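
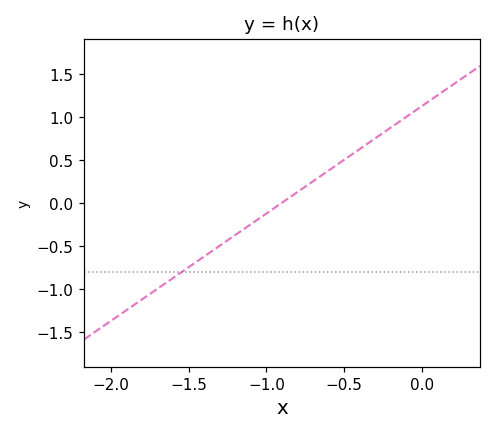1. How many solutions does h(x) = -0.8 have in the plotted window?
1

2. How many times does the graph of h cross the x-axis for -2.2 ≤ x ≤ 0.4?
1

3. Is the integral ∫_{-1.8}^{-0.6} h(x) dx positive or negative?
negative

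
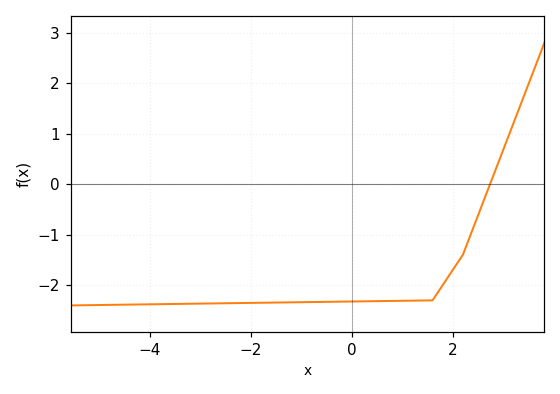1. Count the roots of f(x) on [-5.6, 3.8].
1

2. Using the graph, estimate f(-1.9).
-2.35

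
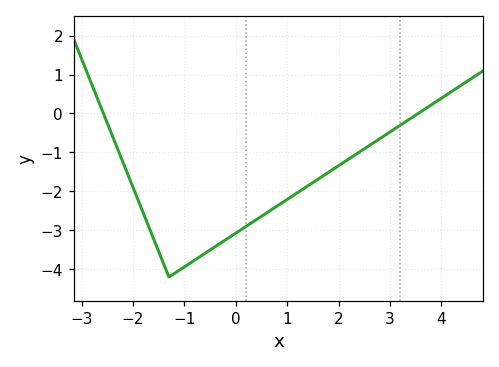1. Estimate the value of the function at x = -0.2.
-3.2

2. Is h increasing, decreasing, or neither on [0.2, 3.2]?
increasing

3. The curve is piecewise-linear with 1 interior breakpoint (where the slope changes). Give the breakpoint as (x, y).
(-1.3, -4.2)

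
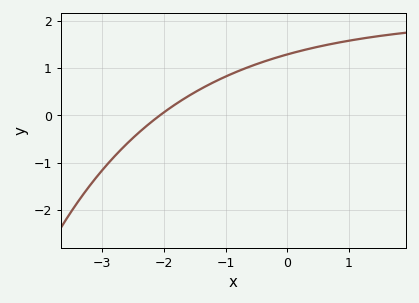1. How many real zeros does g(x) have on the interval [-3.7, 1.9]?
1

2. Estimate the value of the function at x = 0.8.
1.5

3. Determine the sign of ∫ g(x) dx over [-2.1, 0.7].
positive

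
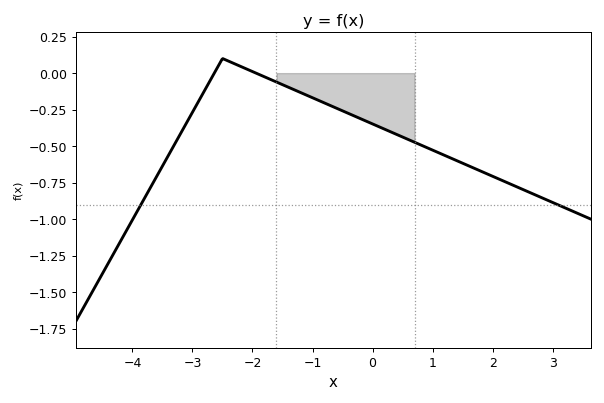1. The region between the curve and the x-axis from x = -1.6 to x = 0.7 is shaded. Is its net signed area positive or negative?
negative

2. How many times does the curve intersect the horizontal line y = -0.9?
2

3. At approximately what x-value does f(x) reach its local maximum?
-2.5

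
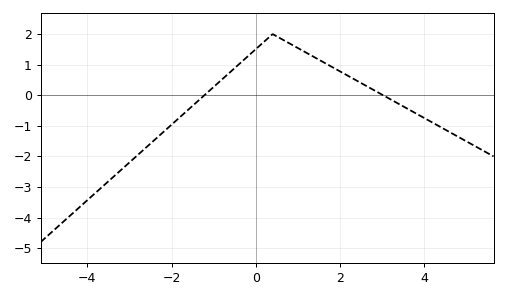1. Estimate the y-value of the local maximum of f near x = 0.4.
2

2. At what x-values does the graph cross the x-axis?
-1.2, 3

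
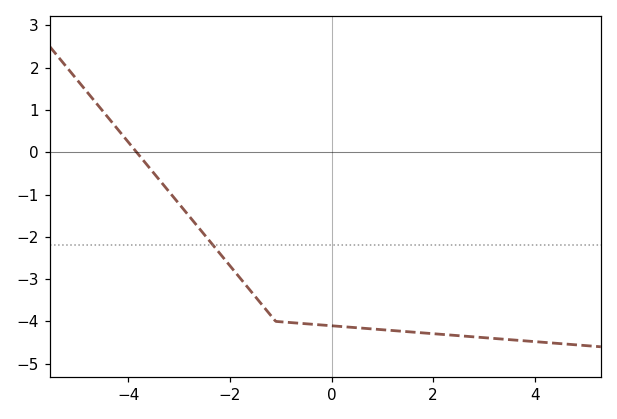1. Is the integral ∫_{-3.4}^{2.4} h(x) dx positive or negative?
negative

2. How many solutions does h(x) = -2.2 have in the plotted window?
1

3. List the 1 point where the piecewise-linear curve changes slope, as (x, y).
(-1.1, -4)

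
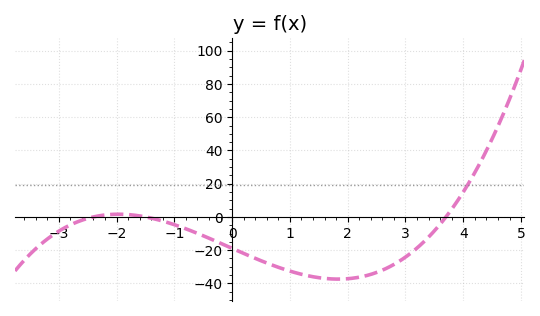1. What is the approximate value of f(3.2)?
-18.7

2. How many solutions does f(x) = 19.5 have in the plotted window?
1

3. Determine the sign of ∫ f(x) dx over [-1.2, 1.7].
negative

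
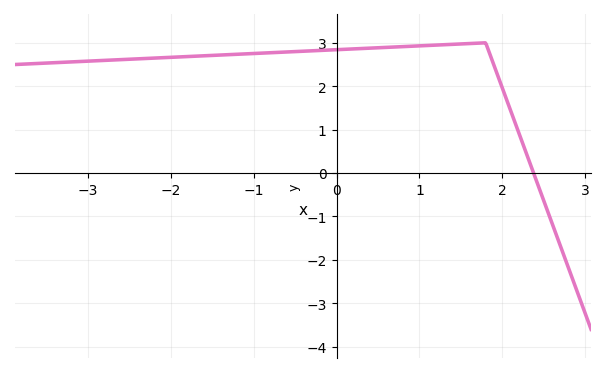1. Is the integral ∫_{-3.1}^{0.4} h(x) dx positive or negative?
positive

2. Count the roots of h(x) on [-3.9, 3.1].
1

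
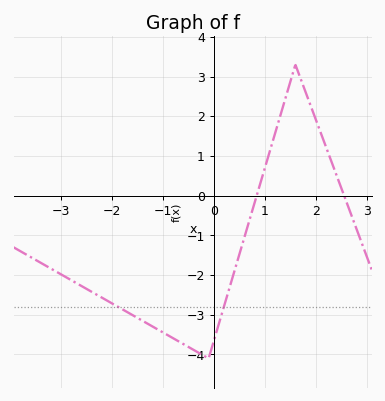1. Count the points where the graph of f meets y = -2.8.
2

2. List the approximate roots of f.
0.8, 2.6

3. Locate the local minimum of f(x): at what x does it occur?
-0.1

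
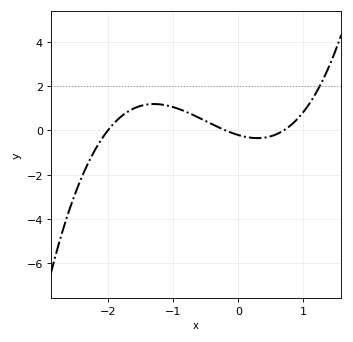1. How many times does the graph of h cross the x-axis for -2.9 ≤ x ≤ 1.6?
3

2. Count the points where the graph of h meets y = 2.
1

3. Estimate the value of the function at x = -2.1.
-0.4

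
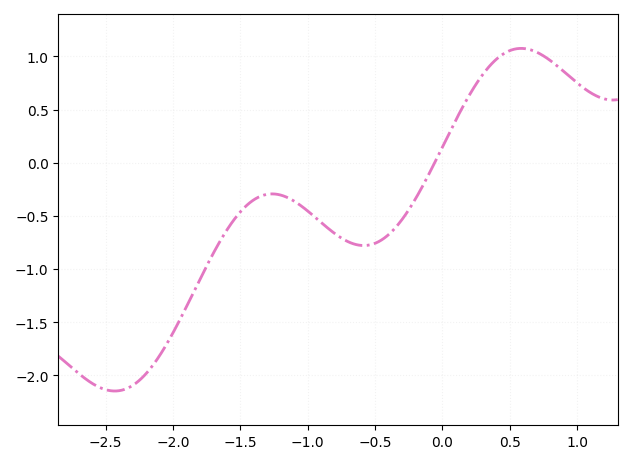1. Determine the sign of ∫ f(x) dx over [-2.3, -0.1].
negative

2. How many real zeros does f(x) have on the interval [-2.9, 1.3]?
1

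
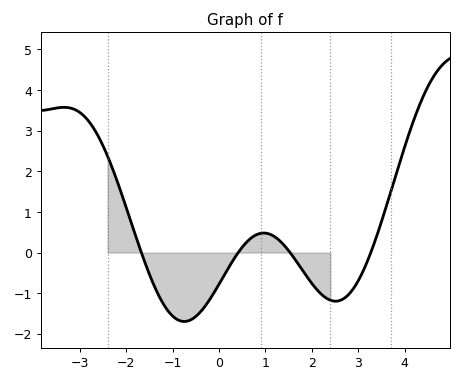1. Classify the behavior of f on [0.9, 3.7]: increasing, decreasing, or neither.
neither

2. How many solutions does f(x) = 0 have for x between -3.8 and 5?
4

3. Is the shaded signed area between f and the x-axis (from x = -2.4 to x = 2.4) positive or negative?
negative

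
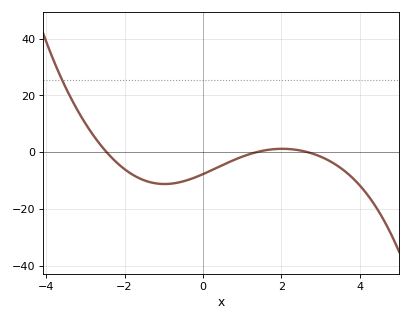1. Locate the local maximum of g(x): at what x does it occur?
2.03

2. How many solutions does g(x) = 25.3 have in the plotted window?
1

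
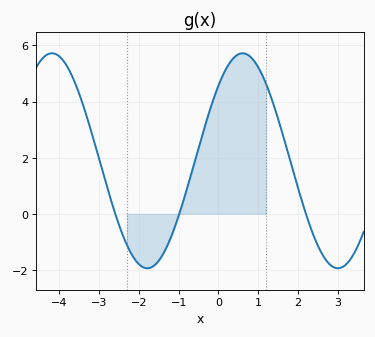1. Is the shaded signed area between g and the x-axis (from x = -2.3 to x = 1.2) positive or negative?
positive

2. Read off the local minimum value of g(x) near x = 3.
-1.94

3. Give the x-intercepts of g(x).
-2.59, -0.982, 2.2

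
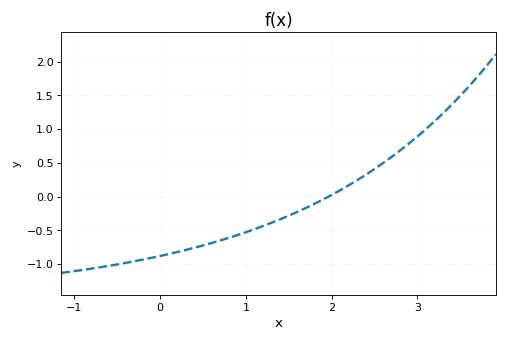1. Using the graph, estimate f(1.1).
-0.5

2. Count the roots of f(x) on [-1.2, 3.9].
1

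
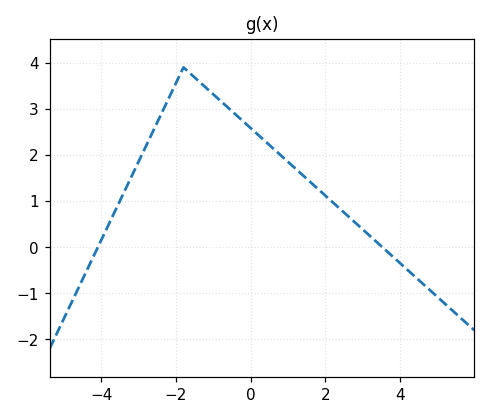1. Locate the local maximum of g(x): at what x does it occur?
-1.8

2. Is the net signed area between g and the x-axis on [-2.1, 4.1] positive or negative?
positive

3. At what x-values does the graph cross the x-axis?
-4.09, 3.53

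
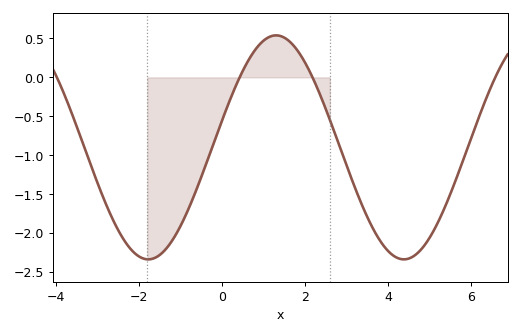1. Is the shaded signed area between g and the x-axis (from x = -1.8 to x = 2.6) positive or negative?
negative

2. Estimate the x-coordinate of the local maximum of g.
1.4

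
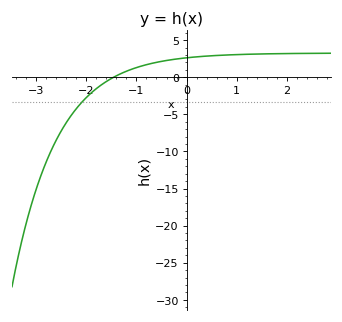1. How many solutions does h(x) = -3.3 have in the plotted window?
1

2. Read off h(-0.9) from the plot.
1.51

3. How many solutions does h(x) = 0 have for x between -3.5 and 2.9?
1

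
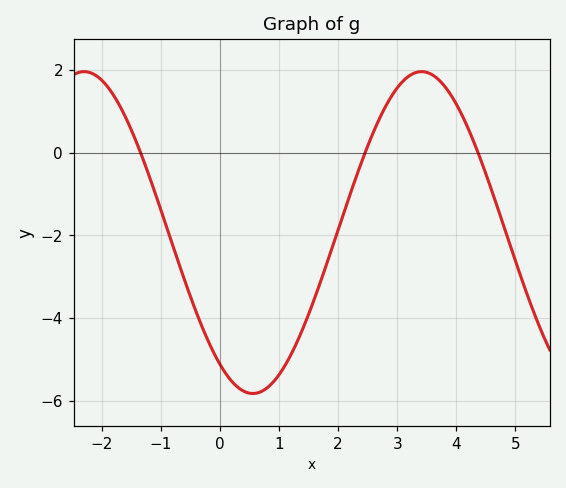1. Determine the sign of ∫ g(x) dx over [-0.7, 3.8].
negative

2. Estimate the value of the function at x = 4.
1.17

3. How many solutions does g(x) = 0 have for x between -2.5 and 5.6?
3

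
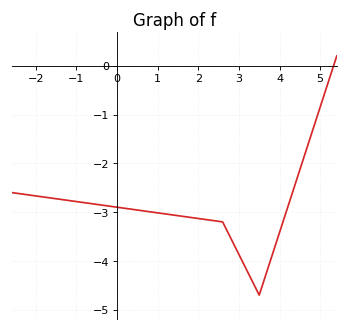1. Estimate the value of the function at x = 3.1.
-4.03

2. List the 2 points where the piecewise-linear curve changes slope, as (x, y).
(2.6, -3.2); (3.5, -4.7)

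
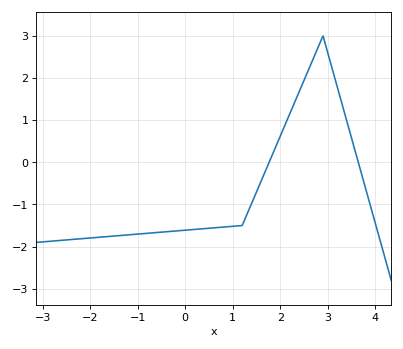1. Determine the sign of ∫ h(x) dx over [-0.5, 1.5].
negative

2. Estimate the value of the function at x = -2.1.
-1.8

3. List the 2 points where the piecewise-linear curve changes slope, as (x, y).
(1.2, -1.5); (2.9, 3)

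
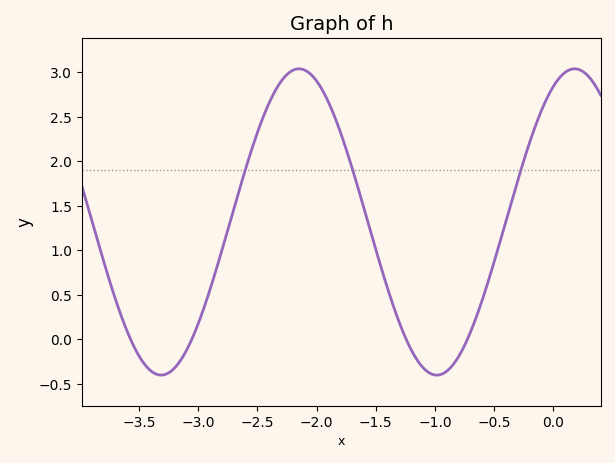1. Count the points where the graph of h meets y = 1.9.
3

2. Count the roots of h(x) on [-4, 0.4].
4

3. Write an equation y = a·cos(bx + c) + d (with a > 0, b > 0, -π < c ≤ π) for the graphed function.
y = 1.72cos(2.7x - 0.482) + 1.32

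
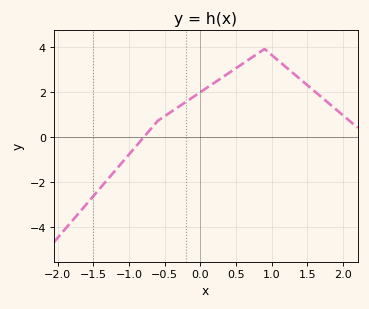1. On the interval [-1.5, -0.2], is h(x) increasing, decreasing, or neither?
increasing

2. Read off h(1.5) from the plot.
2.2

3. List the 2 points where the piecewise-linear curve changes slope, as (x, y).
(-0.6, 0.7); (0.9, 3.9)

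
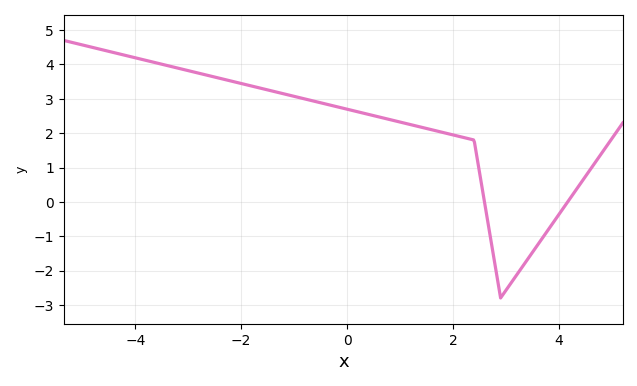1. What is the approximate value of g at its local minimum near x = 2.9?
-2.79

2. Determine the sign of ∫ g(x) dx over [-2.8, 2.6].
positive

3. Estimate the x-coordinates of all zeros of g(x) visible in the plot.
2.6, 4.17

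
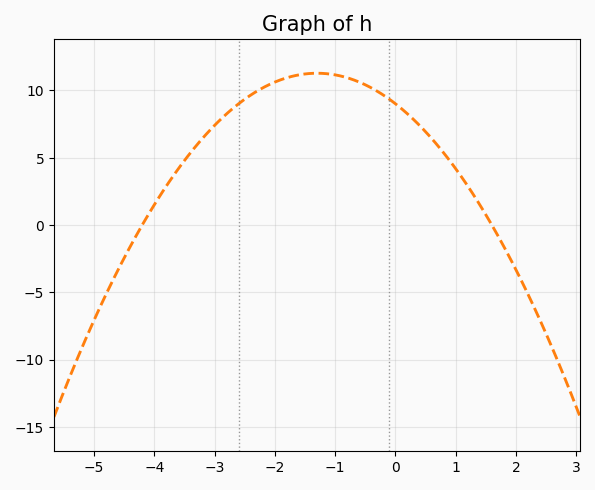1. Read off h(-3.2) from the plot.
6.43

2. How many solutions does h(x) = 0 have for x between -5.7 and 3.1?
2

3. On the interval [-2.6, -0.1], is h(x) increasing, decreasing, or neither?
neither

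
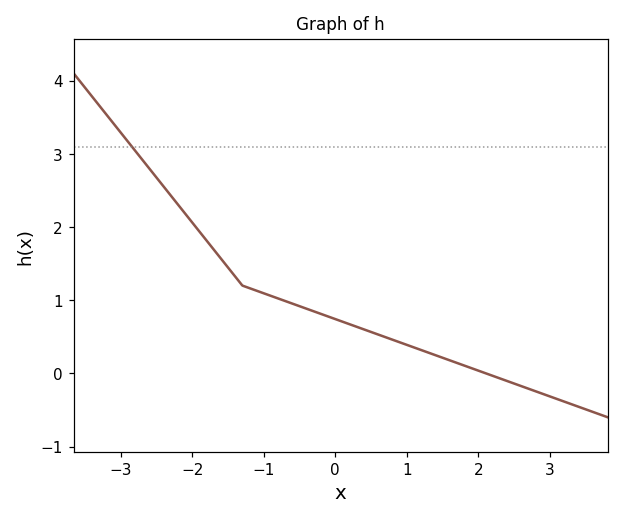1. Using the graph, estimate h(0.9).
0.4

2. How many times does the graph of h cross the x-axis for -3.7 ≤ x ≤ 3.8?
1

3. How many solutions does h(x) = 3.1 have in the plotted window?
1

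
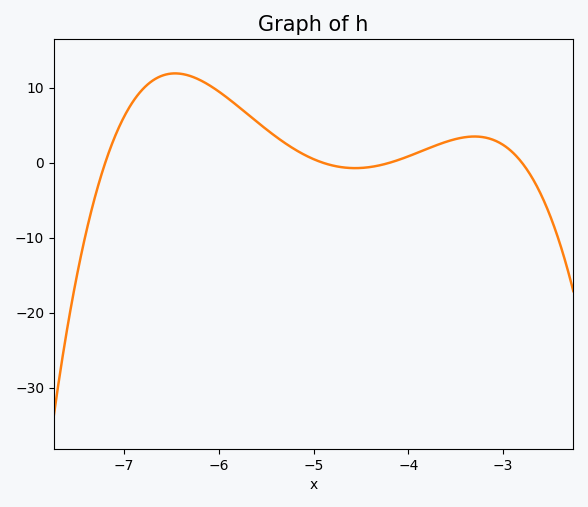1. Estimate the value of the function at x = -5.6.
5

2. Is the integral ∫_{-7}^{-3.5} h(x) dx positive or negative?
positive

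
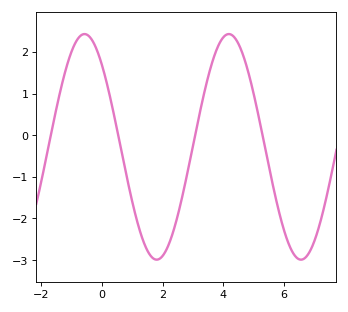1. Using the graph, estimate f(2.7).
-1.3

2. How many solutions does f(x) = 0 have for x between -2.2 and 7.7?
4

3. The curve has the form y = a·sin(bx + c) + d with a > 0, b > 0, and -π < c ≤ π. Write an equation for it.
y = 2.71sin(1.3x + 2.3) - 0.28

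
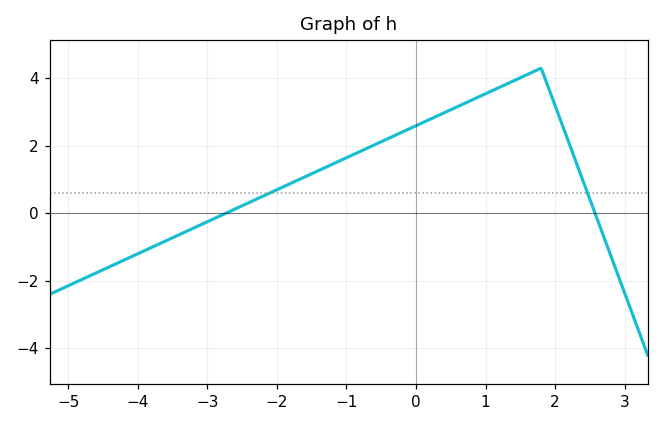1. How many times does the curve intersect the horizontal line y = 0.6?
2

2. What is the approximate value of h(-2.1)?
0.6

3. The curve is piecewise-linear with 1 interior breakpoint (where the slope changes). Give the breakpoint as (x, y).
(1.8, 4.3)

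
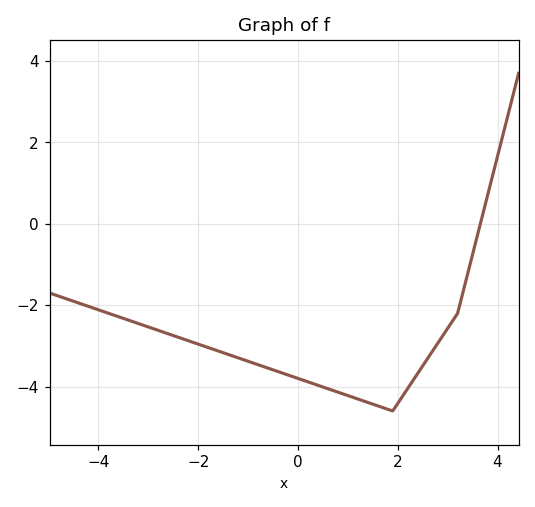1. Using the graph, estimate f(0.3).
-3.93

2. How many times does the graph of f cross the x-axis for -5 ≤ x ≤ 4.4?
1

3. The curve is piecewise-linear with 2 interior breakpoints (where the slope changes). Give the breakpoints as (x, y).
(1.9, -4.6); (3.2, -2.2)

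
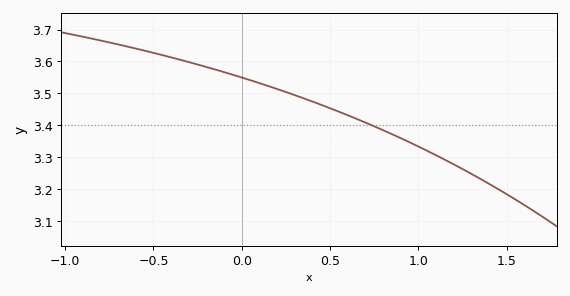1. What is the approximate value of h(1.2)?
3.28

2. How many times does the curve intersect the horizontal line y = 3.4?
1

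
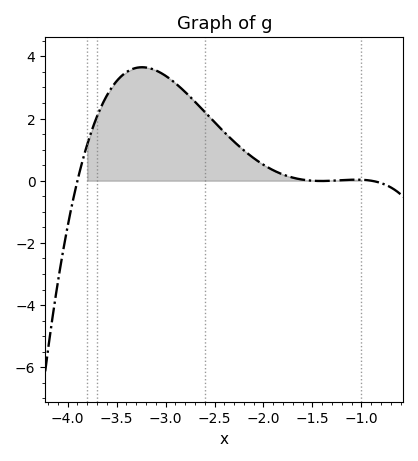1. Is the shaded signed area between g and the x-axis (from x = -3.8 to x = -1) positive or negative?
positive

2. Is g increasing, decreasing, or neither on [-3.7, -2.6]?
neither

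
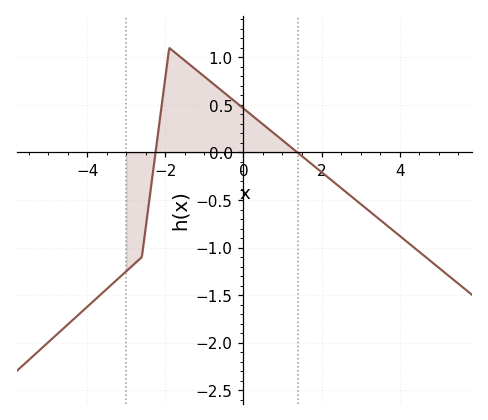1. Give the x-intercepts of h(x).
-2.25, 1.38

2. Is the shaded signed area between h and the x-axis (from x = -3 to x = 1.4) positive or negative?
positive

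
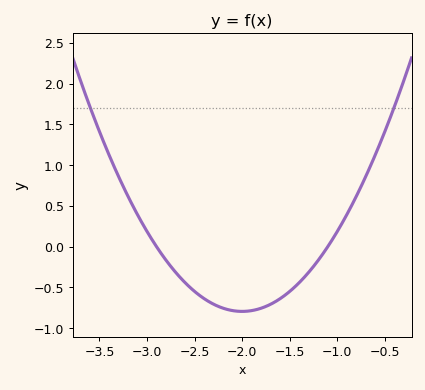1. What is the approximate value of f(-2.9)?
0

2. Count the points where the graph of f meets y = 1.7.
2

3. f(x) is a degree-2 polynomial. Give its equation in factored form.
y = 0.98(x + 2.9)(x + 1.1)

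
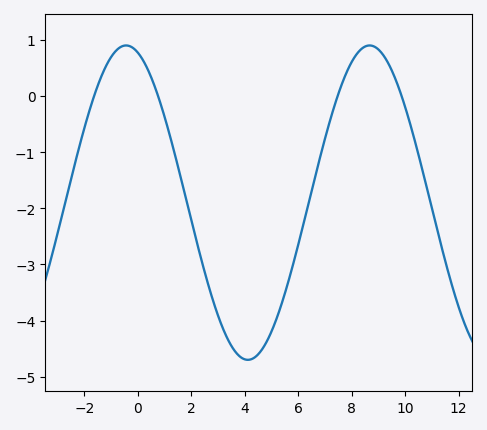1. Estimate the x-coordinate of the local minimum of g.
4.12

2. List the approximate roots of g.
-1.63, 0.761, 7.48, 9.87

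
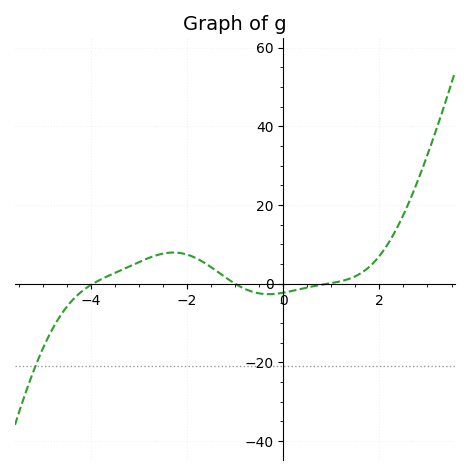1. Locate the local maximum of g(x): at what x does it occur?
-2.28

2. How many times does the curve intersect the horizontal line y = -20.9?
1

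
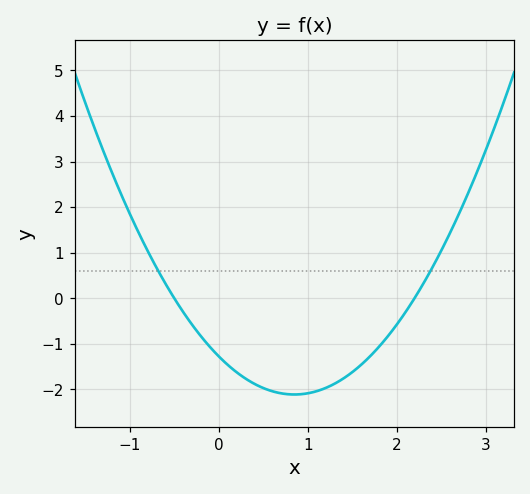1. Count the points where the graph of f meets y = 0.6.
2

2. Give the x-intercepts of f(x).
-0.5, 2.2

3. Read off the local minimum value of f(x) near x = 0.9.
-2.1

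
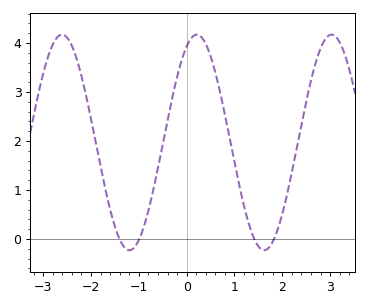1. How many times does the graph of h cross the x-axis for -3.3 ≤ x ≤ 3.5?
4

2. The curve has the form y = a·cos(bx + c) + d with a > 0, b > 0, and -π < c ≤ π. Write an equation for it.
y = 2.2cos(2.23x - 0.472) + 1.97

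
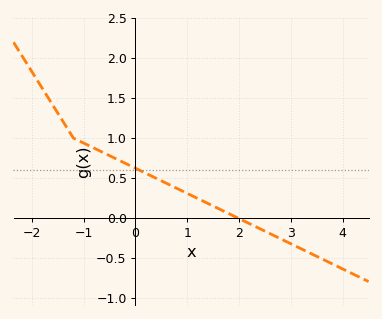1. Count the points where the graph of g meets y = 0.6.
1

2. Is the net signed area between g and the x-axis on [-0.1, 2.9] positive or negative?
positive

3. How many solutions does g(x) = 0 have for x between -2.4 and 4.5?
1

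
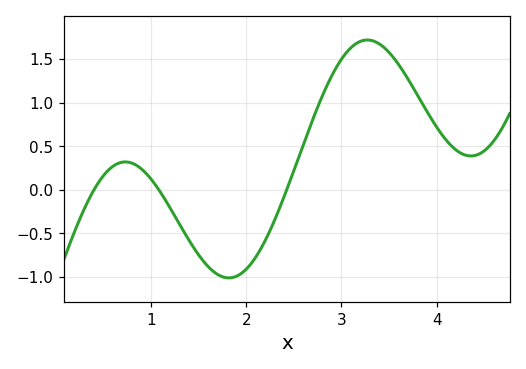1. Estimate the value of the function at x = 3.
1.5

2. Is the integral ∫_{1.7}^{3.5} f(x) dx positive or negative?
positive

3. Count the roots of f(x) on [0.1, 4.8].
3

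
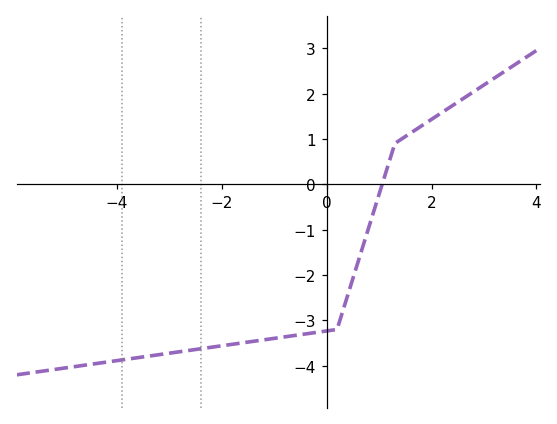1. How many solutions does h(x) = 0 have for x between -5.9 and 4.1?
1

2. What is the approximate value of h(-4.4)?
-3.95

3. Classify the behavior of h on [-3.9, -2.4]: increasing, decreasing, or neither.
increasing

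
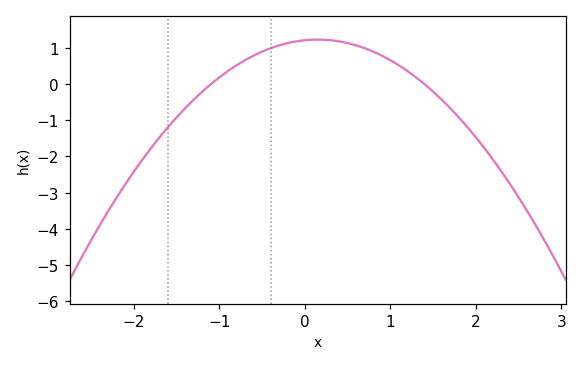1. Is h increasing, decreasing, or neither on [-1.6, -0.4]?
increasing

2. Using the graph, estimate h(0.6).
1.07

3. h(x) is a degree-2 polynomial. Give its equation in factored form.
y = -0.79(x + 1.1)(x - 1.4)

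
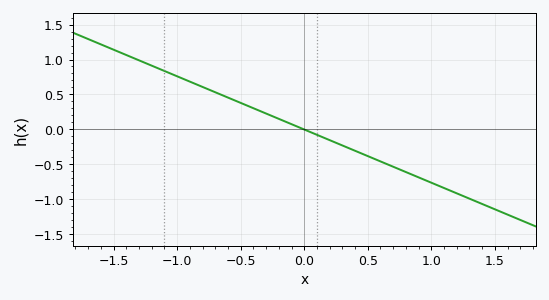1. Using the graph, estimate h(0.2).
-0.15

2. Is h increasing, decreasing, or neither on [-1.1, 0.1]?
decreasing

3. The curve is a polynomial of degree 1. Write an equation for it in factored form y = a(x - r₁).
y = -0.76(x - 0)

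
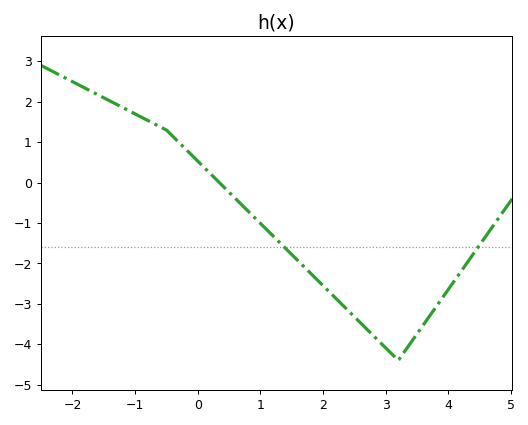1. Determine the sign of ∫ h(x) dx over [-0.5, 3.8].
negative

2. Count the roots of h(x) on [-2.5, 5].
1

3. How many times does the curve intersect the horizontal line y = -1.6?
2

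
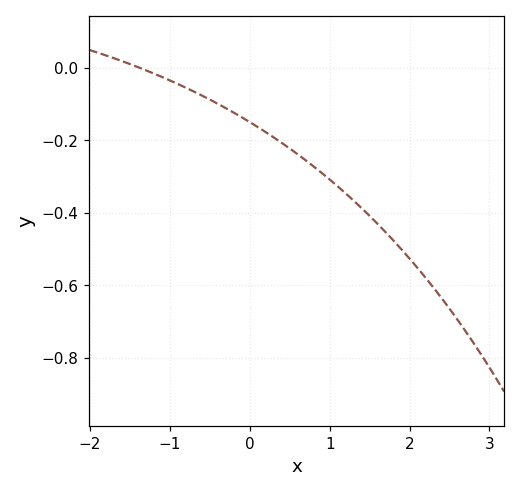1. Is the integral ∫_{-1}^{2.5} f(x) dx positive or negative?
negative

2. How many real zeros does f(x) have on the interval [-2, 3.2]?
1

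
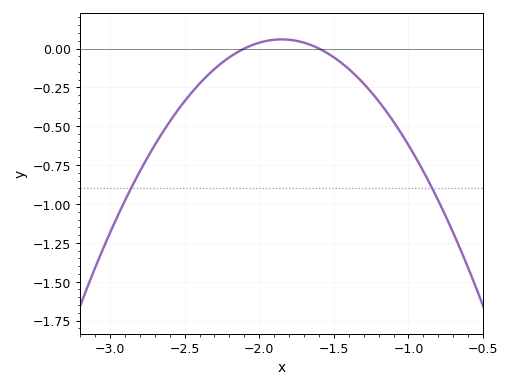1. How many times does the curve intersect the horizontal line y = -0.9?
2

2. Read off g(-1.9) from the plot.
0.06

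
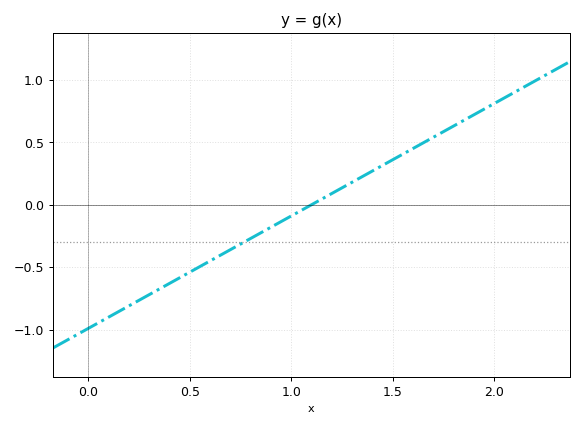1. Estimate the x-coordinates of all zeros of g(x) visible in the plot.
1.1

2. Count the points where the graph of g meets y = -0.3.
1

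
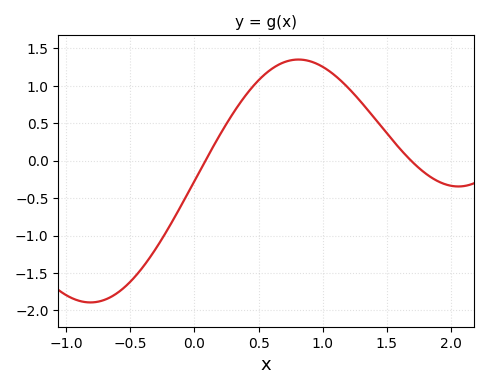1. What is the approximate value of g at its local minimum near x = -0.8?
-1.9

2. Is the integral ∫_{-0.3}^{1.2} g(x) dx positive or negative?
positive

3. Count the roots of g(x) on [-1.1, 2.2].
2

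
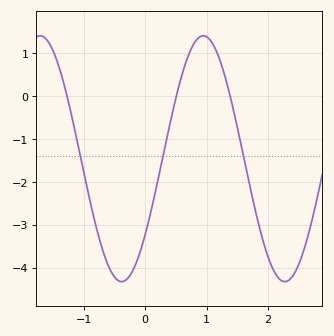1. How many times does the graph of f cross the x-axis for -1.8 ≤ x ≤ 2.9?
3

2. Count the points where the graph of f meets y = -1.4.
3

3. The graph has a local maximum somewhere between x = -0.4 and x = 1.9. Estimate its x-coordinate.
0.946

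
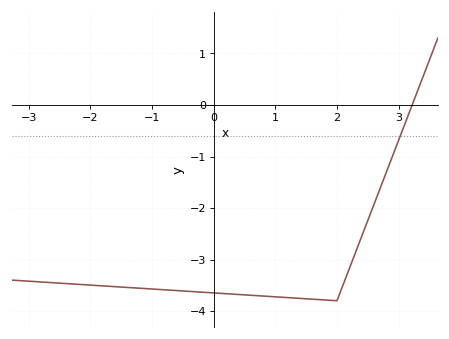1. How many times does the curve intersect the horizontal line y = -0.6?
1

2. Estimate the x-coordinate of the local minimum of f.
2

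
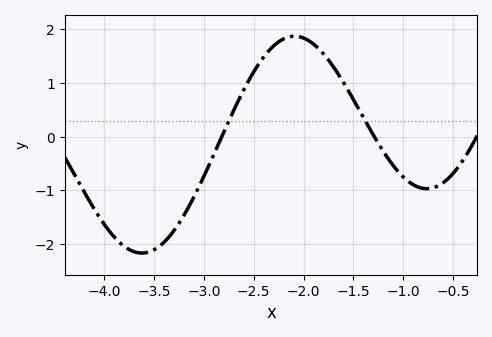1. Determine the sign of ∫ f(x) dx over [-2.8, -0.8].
positive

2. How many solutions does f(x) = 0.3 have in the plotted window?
2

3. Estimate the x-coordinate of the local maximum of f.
-2.1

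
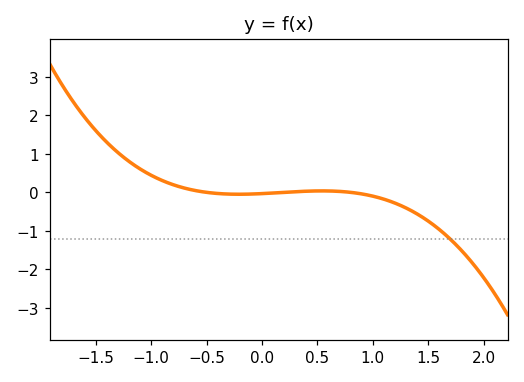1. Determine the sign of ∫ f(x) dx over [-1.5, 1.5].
positive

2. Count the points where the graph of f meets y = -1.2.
1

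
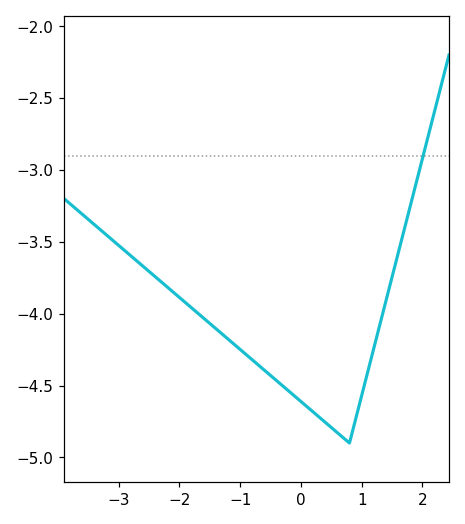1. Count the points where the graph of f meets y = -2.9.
1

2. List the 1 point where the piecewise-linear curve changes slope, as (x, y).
(0.8, -4.9)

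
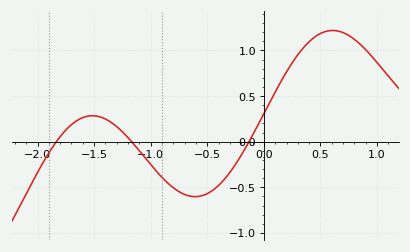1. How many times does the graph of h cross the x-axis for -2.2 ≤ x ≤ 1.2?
3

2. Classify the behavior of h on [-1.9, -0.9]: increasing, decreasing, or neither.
neither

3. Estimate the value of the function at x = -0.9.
-0.391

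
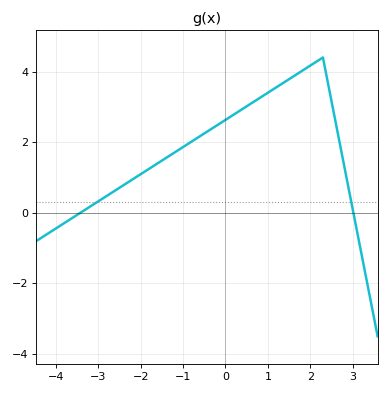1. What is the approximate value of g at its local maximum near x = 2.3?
4.4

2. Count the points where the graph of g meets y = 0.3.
2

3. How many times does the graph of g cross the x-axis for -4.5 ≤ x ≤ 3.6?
2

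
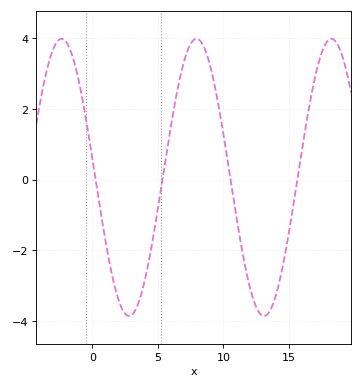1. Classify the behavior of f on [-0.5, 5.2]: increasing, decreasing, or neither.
neither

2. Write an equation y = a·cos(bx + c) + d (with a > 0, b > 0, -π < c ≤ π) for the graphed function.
y = 3.92cos(0.61x + 1.44) + 0.06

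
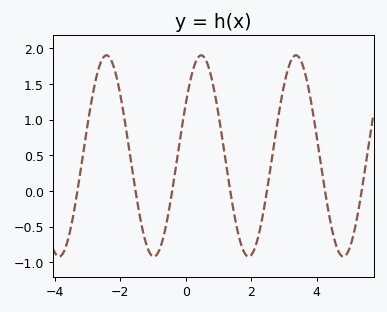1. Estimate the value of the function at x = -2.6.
1.8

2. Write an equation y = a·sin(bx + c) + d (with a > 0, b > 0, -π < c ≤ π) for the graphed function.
y = 1.41sin(2.2x + 0.54) + 0.49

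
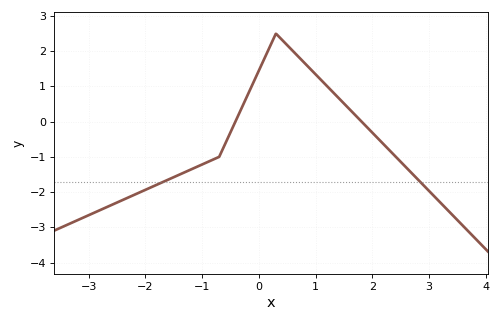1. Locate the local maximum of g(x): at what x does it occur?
0.2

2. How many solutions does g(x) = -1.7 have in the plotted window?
2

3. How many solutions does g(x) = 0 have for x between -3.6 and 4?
2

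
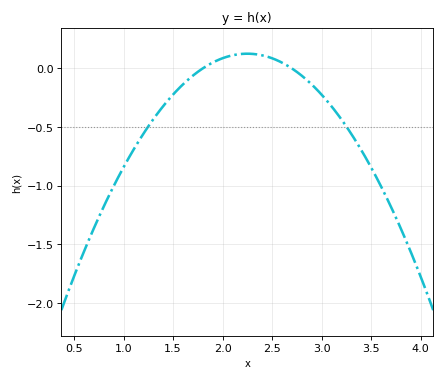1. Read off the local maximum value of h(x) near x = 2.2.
0.126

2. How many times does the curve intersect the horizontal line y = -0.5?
2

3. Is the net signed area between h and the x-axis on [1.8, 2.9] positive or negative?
positive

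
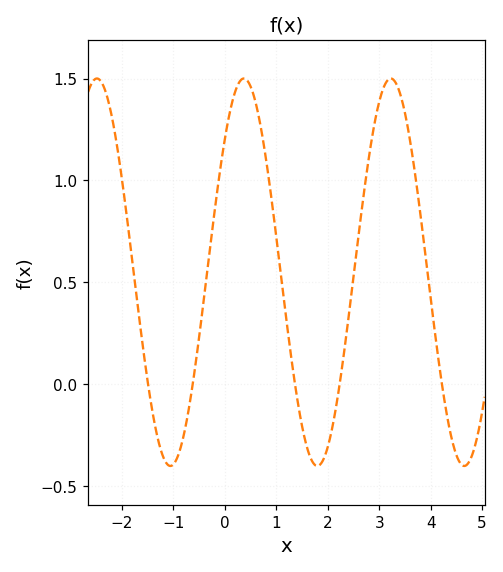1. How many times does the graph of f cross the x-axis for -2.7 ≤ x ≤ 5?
5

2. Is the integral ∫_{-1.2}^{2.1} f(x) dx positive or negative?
positive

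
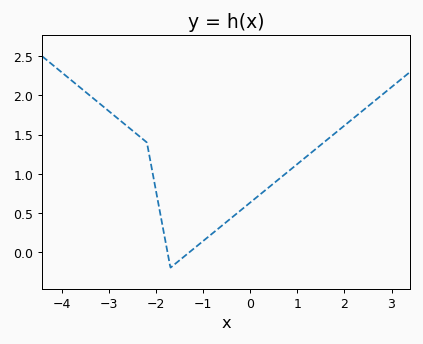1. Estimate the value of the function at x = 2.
1.62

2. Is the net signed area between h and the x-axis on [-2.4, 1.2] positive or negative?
positive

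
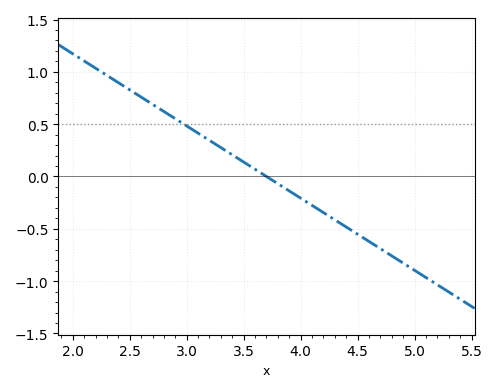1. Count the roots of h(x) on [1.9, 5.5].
1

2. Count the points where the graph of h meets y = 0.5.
1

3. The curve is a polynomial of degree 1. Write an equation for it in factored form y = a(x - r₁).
y = -0.69(x - 3.7)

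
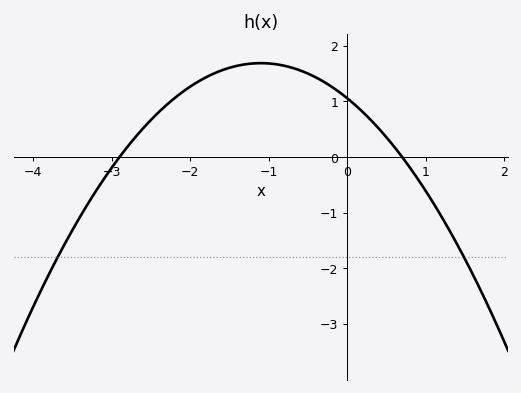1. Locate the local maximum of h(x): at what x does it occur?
-1.1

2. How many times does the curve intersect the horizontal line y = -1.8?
2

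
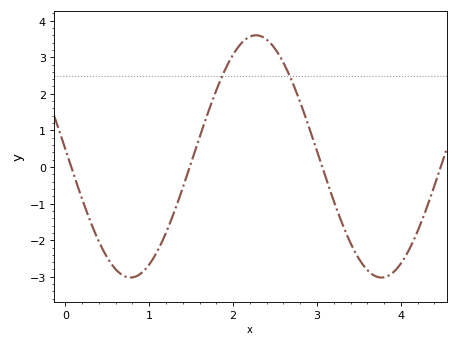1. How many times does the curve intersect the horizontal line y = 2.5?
2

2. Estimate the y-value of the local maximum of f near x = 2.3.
3.6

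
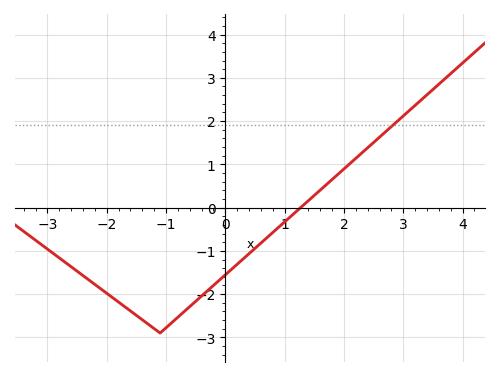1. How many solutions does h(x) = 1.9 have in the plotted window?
1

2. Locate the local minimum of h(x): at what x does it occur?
-1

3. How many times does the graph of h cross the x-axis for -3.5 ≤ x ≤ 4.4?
1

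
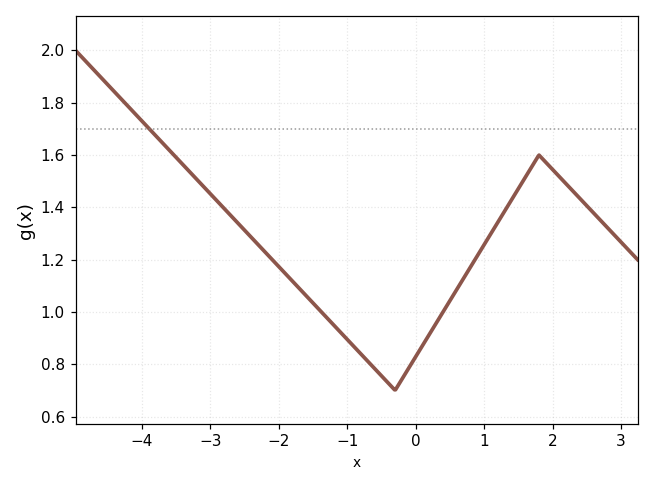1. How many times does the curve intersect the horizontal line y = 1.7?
1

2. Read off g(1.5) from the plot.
1.47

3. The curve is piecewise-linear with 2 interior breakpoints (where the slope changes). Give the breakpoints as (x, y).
(-0.3, 0.7); (1.8, 1.6)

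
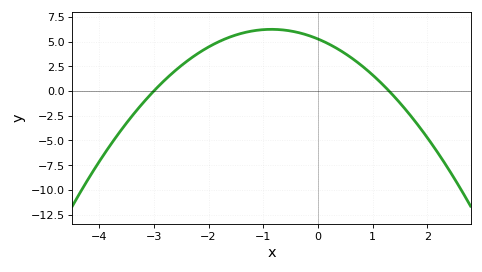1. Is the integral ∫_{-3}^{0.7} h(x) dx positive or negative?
positive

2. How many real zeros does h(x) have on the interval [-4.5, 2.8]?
2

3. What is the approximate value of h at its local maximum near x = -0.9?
6.24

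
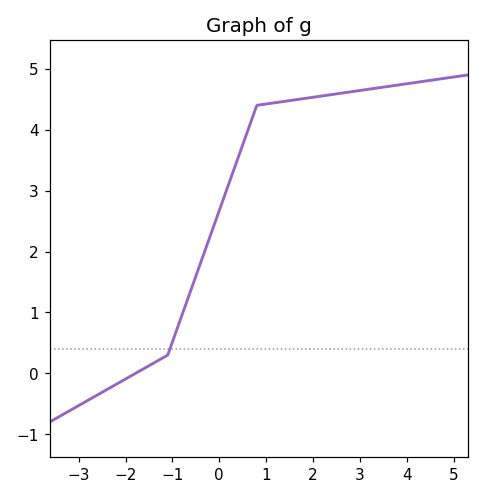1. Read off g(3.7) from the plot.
4.7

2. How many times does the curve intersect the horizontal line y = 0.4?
1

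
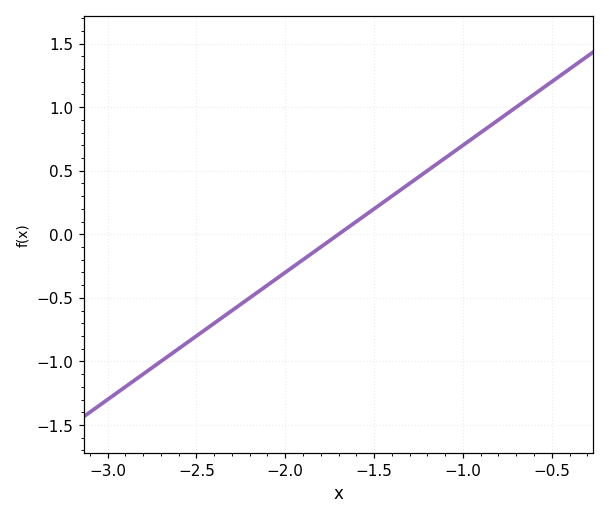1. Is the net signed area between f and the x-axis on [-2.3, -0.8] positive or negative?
positive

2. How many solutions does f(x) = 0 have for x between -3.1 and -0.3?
1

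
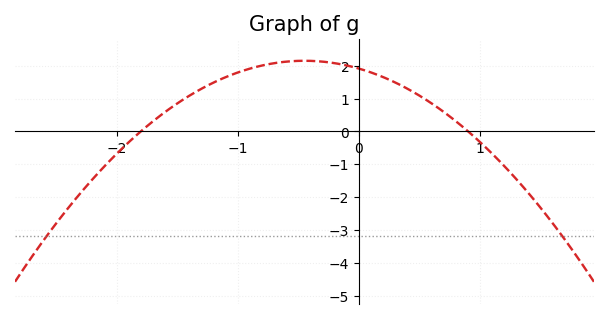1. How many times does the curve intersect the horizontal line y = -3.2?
2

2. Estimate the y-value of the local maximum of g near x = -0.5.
2.2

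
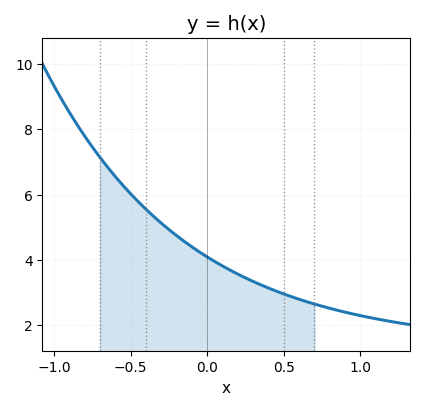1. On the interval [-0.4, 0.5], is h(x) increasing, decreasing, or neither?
decreasing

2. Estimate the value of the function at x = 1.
2.2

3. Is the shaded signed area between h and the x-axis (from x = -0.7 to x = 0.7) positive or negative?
positive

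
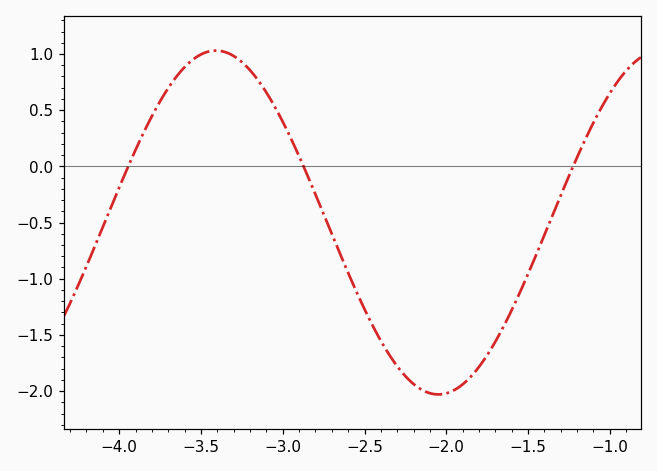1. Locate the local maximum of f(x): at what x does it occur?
-3.4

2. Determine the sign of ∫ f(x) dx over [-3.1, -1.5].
negative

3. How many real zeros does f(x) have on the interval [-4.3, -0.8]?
3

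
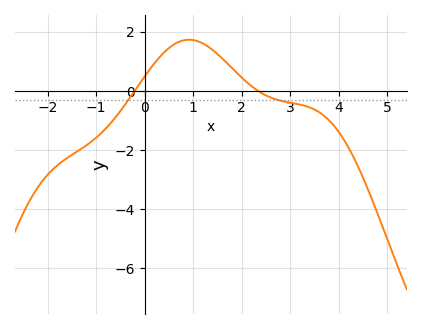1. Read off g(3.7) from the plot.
-0.8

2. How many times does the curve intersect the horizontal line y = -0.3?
2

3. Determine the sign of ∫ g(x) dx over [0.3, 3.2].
positive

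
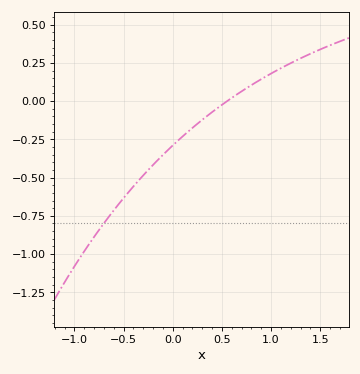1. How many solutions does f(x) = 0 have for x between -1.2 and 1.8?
1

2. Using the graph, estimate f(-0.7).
-0.799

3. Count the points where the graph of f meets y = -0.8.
1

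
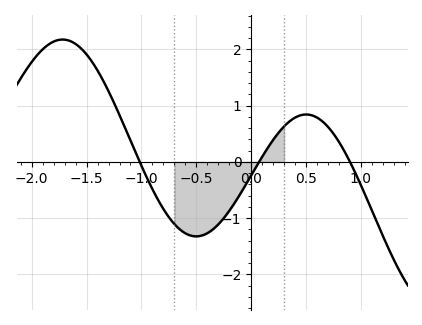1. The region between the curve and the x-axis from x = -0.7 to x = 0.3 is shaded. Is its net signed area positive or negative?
negative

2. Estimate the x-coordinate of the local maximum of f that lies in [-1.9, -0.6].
-1.72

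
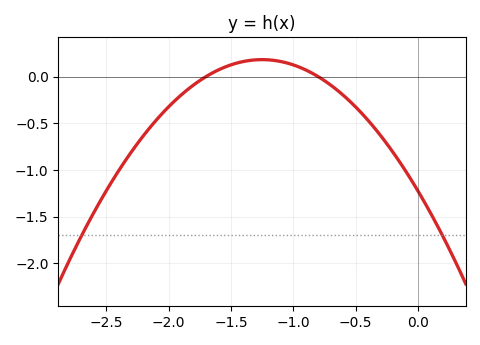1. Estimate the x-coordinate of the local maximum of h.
-1.25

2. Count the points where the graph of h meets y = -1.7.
2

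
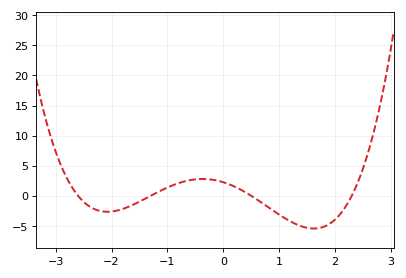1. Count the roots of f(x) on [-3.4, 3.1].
4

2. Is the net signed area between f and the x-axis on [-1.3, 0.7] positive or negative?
positive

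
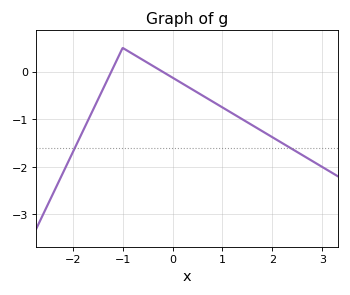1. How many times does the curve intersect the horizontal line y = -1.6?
2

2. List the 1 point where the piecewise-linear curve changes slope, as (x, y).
(-1, 0.5)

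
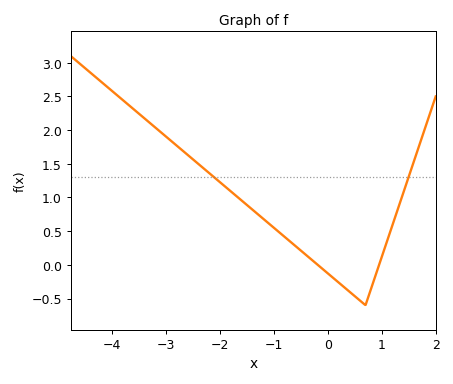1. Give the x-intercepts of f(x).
-0.186, 0.952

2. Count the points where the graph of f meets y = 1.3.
2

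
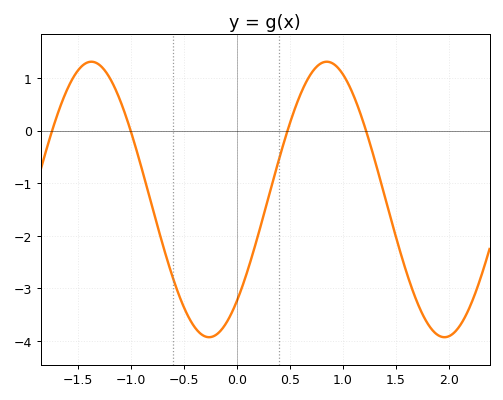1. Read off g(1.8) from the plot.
-3.7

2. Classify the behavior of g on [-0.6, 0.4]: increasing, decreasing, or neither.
neither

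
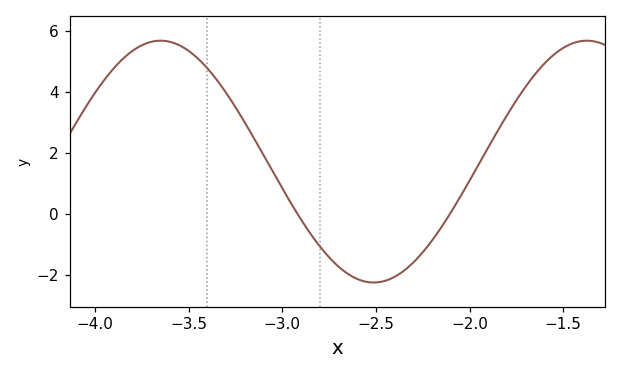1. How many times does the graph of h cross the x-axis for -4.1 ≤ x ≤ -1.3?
2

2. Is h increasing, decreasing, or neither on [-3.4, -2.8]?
decreasing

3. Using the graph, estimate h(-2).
1.1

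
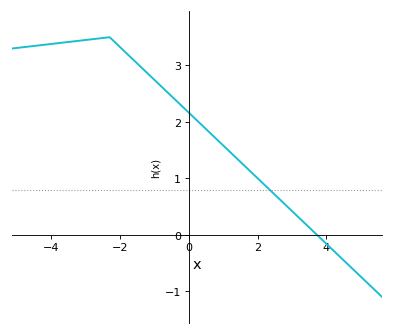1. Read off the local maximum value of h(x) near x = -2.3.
3.5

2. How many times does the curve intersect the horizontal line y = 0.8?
1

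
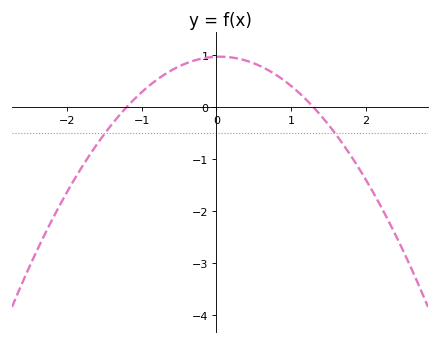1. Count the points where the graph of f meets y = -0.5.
2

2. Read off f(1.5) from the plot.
-0.335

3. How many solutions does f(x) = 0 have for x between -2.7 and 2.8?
2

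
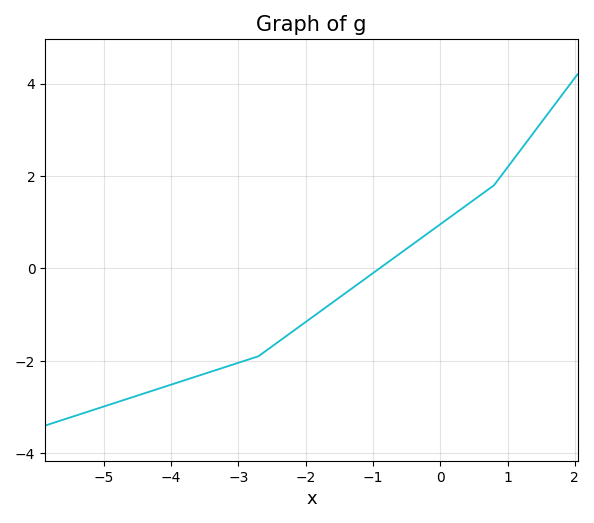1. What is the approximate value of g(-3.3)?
-2.18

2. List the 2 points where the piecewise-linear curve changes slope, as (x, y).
(-2.7, -1.9); (0.8, 1.8)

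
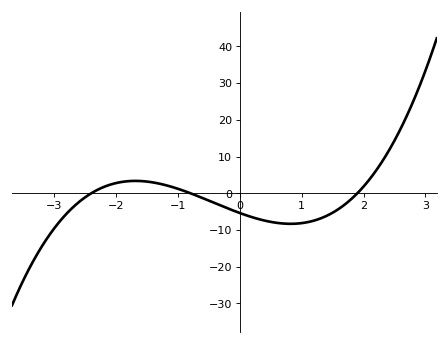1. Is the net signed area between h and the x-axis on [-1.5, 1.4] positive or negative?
negative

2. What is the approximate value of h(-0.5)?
-2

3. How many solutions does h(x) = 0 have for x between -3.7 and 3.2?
3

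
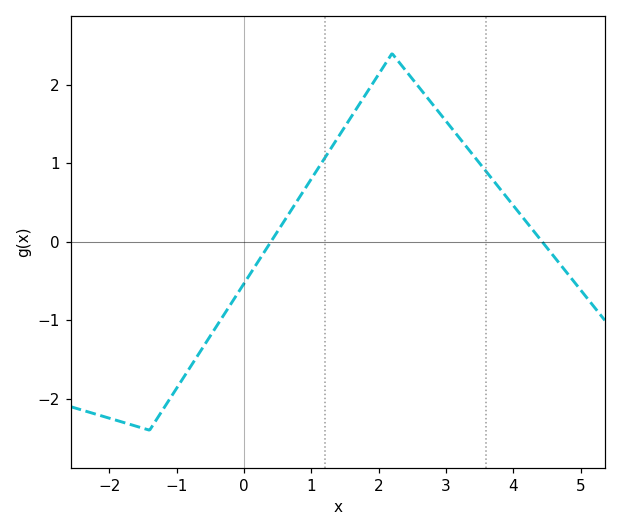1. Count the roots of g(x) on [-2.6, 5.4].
2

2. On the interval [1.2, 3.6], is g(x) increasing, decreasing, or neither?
neither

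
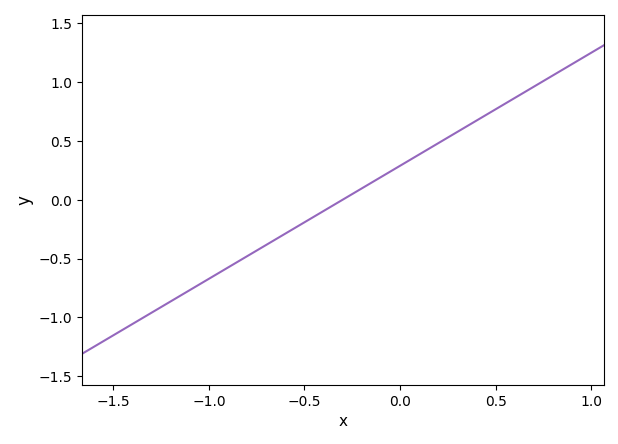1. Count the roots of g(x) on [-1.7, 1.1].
1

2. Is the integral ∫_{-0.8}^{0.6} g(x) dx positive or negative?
positive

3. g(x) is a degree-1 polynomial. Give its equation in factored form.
y = 0.96(x + 0.3)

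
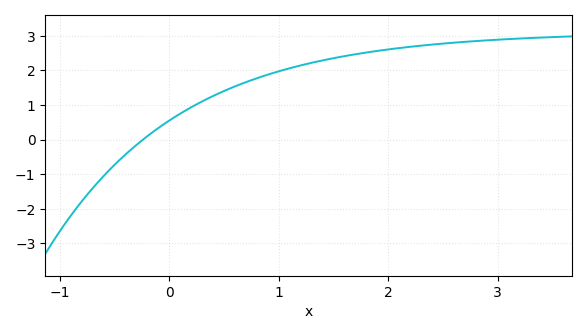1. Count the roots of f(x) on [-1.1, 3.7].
1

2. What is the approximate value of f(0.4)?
1.3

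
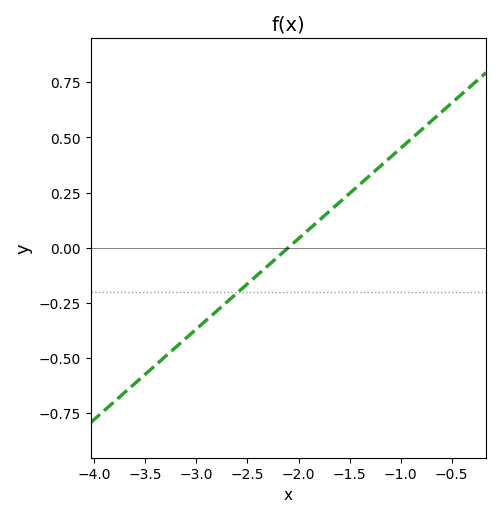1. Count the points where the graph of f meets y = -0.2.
1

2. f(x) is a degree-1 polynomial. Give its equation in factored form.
y = 0.41(x + 2.1)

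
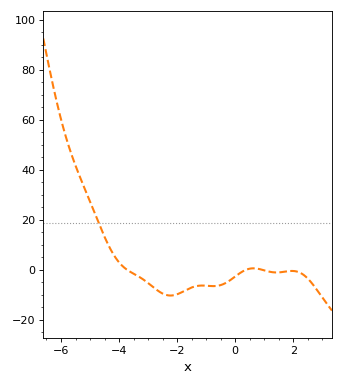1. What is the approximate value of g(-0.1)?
-3.58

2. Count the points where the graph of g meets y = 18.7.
1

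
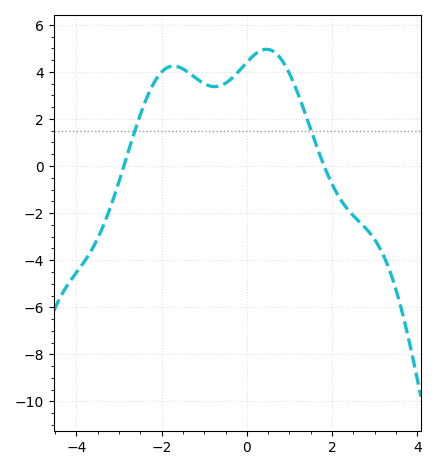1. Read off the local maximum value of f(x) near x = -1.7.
4.24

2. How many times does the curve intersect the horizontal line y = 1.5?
2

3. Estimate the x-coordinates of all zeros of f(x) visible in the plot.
-2.89, 1.81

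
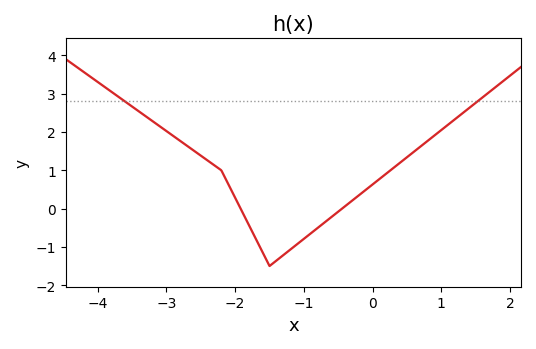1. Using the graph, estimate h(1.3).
2.48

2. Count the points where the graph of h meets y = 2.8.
2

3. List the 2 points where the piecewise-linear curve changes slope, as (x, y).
(-2.2, 1); (-1.5, -1.5)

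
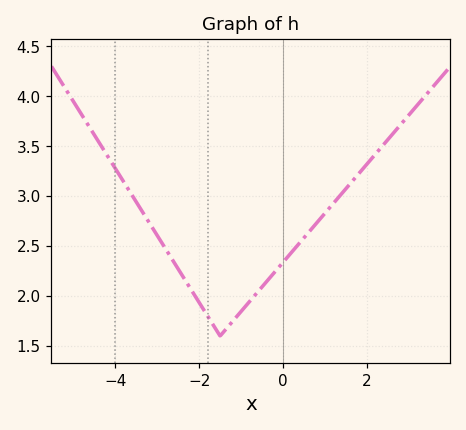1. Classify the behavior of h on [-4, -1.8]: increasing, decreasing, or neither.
decreasing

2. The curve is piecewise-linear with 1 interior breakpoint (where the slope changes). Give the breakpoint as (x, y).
(-1.5, 1.6)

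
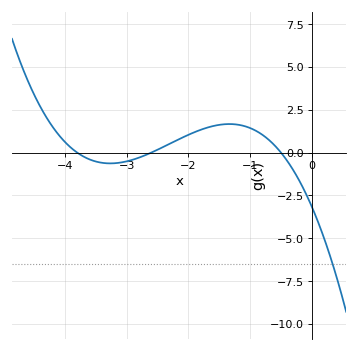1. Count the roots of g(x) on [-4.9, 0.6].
3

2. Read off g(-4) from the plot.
0.6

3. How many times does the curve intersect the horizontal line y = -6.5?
1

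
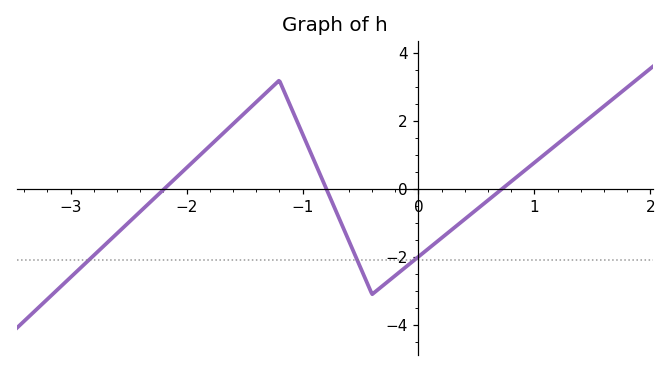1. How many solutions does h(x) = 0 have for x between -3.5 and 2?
3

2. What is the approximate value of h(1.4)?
1.88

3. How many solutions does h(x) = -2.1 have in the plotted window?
3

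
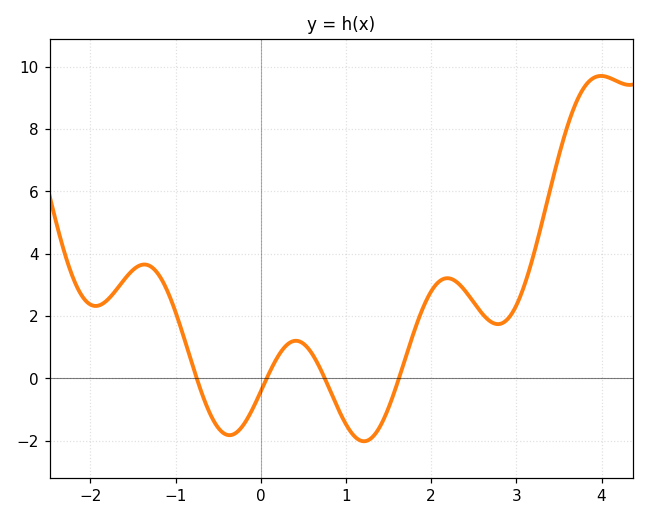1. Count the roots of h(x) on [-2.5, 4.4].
4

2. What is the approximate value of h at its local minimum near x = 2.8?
1.8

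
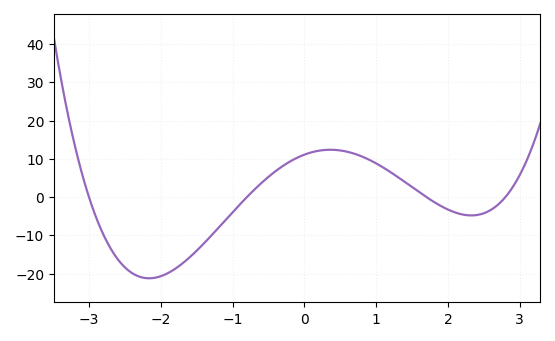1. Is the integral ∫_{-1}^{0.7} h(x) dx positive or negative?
positive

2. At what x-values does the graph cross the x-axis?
-3, -0.8, 1.7, 2.8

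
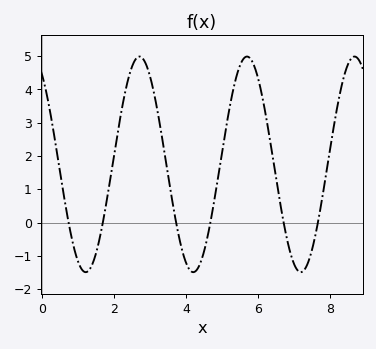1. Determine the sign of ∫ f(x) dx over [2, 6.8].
positive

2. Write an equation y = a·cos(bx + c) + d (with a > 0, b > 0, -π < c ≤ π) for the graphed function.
y = 3.24cos(2.1x + 0.61) + 1.75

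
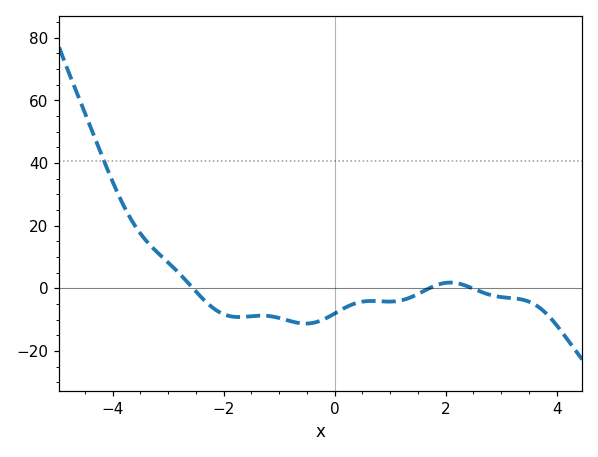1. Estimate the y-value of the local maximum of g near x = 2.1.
2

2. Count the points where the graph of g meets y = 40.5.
1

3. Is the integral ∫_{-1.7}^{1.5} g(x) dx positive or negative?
negative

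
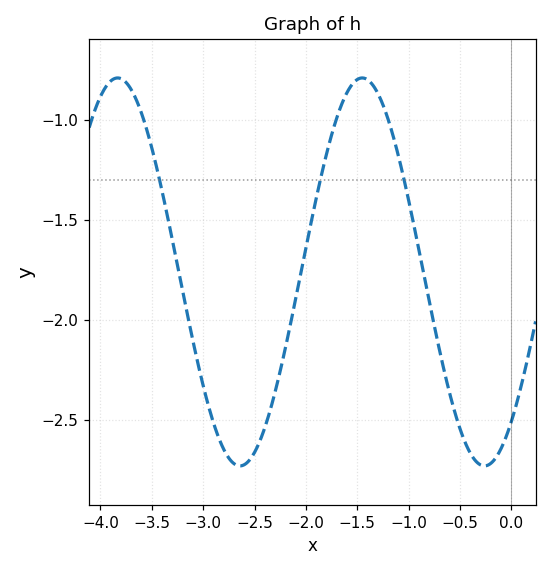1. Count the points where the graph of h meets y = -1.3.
3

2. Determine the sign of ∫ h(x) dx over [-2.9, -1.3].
negative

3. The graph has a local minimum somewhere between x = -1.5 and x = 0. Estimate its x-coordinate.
-0.262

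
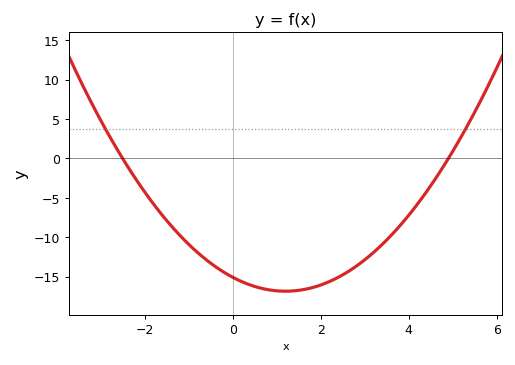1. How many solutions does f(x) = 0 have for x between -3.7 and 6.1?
2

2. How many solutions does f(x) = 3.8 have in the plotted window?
2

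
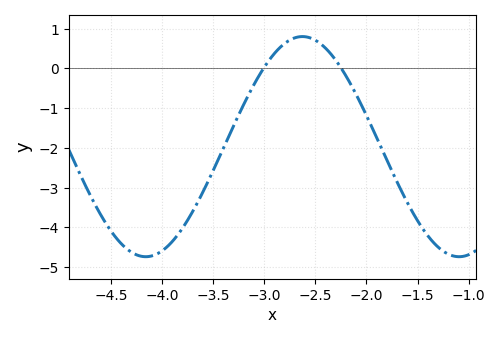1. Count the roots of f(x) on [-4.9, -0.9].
2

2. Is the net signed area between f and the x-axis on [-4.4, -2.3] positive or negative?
negative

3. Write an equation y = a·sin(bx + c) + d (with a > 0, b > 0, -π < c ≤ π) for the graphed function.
y = 2.77sin(2x + 0.67) - 1.97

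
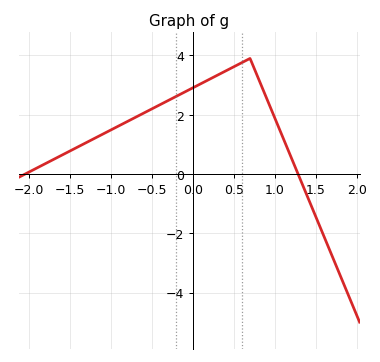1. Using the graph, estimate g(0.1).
3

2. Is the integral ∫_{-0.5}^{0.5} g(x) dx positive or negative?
positive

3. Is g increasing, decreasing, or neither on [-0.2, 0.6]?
increasing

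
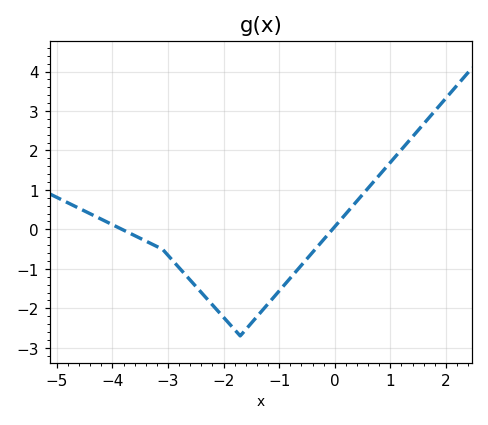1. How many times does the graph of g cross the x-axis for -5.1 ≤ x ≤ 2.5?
2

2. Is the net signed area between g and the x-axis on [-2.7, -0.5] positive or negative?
negative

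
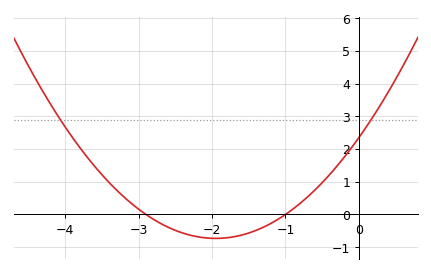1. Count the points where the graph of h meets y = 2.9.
2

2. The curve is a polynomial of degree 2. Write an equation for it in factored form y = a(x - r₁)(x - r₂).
y = 0.81(x + 2.9)(x + 1)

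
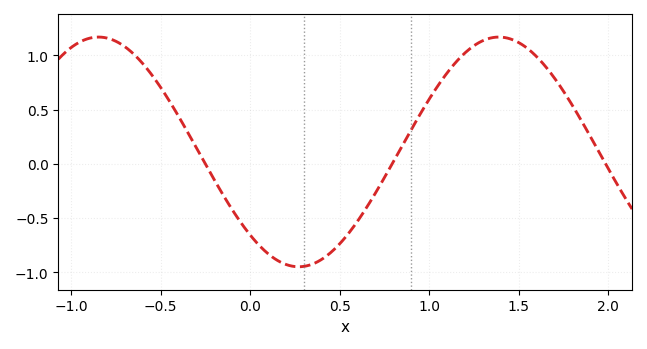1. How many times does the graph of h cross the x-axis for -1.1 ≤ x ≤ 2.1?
3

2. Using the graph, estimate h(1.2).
1.02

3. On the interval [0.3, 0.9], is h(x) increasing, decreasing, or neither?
increasing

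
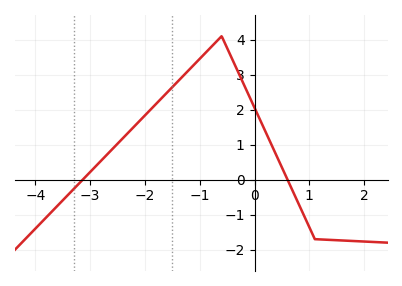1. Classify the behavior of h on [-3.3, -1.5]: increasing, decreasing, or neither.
increasing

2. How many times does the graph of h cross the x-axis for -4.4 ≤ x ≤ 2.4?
2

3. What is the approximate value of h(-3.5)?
-0.588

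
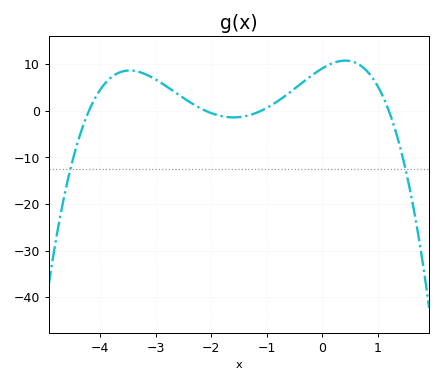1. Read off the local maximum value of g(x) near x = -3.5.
8.63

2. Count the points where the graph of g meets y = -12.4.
2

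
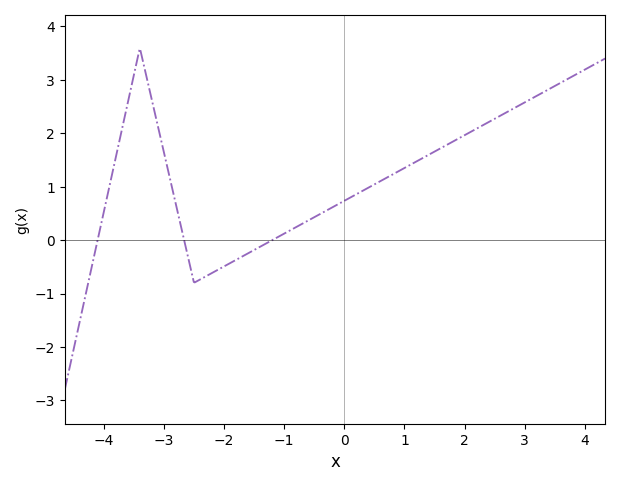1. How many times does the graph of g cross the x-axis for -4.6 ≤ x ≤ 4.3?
3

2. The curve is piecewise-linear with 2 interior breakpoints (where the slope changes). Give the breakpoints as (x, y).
(-3.4, 3.6); (-2.5, -0.8)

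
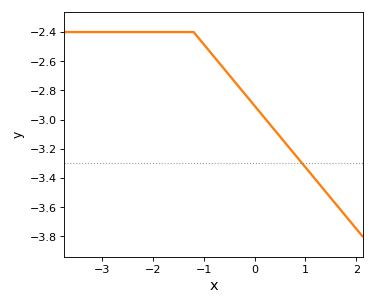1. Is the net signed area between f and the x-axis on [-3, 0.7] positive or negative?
negative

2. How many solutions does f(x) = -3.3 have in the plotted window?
1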